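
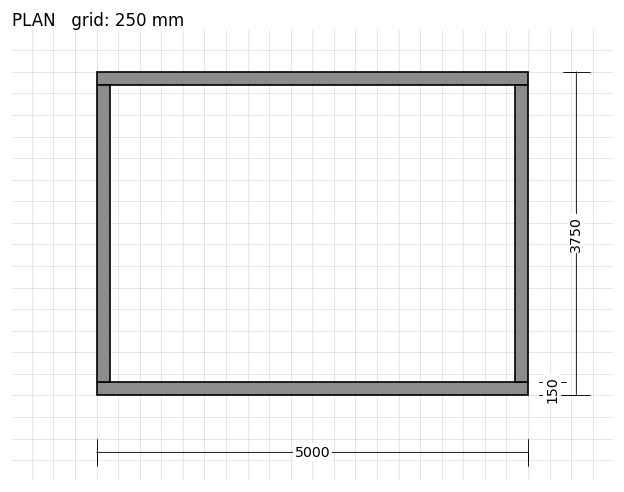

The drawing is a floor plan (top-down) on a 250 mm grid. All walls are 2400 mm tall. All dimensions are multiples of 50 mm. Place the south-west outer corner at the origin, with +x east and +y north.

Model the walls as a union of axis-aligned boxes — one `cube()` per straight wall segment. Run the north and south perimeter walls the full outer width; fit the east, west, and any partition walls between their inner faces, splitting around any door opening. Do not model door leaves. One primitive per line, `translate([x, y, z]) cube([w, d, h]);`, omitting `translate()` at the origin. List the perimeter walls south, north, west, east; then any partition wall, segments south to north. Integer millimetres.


cube([5000, 150, 2400]);
translate([0, 3600, 0]) cube([5000, 150, 2400]);
translate([0, 150, 0]) cube([150, 3450, 2400]);
translate([4850, 150, 0]) cube([150, 3450, 2400]);


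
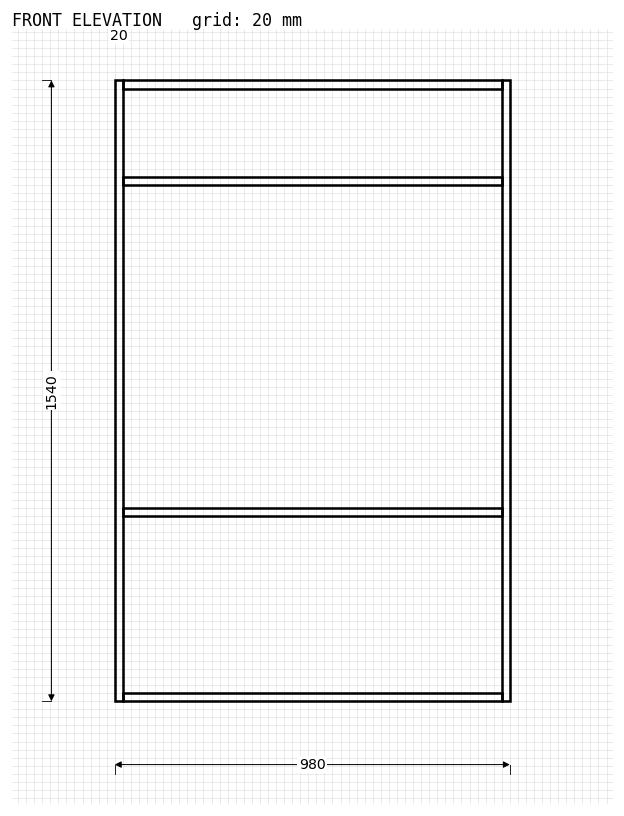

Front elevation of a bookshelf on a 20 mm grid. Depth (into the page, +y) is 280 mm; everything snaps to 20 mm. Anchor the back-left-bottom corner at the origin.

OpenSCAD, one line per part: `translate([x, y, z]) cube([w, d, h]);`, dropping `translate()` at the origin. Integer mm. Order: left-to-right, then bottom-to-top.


cube([20, 280, 1540]);
translate([20, 0, 0]) cube([940, 280, 20]);
translate([20, 0, 460]) cube([940, 280, 20]);
translate([20, 0, 1280]) cube([940, 280, 20]);
translate([20, 0, 1520]) cube([940, 280, 20]);
translate([960, 0, 0]) cube([20, 280, 1540]);


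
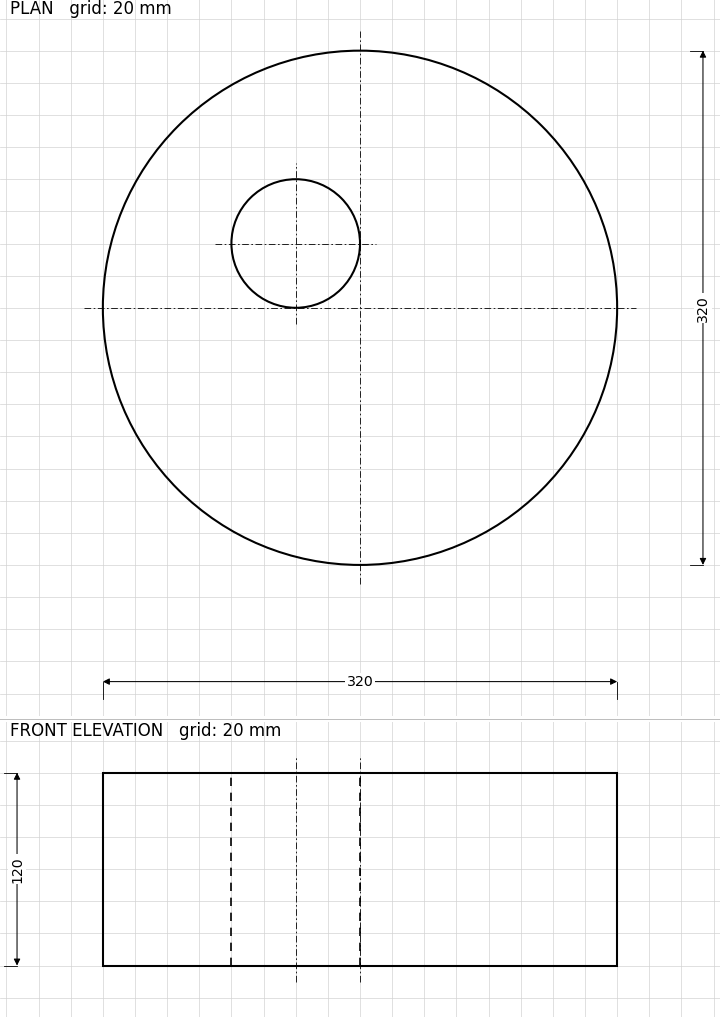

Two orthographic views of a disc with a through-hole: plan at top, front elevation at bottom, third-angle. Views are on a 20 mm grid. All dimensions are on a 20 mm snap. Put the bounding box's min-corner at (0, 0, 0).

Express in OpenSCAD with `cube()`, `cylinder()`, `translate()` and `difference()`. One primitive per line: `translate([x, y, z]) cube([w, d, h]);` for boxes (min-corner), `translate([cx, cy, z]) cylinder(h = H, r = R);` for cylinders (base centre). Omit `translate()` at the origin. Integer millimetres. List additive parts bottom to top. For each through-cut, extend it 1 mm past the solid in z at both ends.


difference() {
  translate([160, 160, 0]) cylinder(h = 120, r = 160);
  translate([120, 200, -1]) cylinder(h = 122, r = 40);
}


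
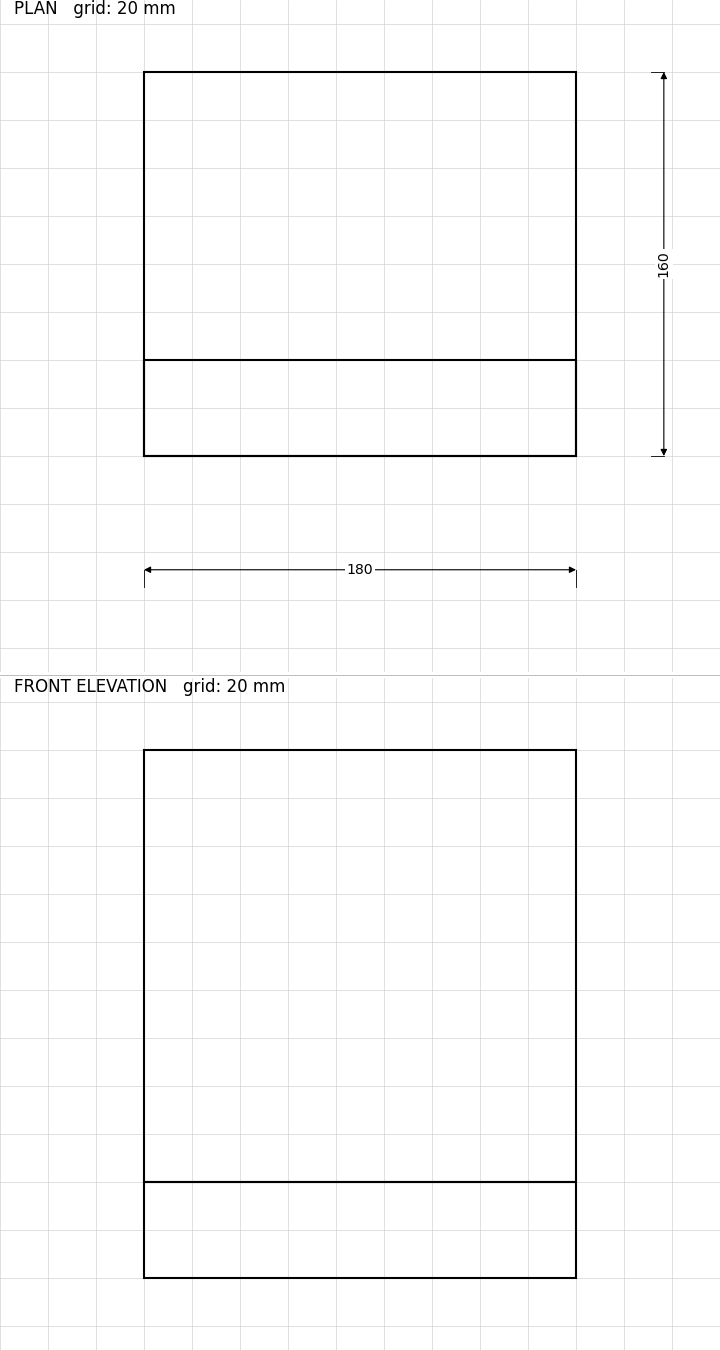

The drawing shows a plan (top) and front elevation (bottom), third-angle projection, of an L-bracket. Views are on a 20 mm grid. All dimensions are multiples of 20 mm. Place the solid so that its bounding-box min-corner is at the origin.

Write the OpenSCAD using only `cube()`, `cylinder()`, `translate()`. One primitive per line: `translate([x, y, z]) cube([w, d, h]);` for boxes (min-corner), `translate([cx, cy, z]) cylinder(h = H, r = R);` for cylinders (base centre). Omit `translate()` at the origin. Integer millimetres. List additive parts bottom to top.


cube([180, 160, 40]);
translate([0, 0, 40]) cube([180, 40, 180]);


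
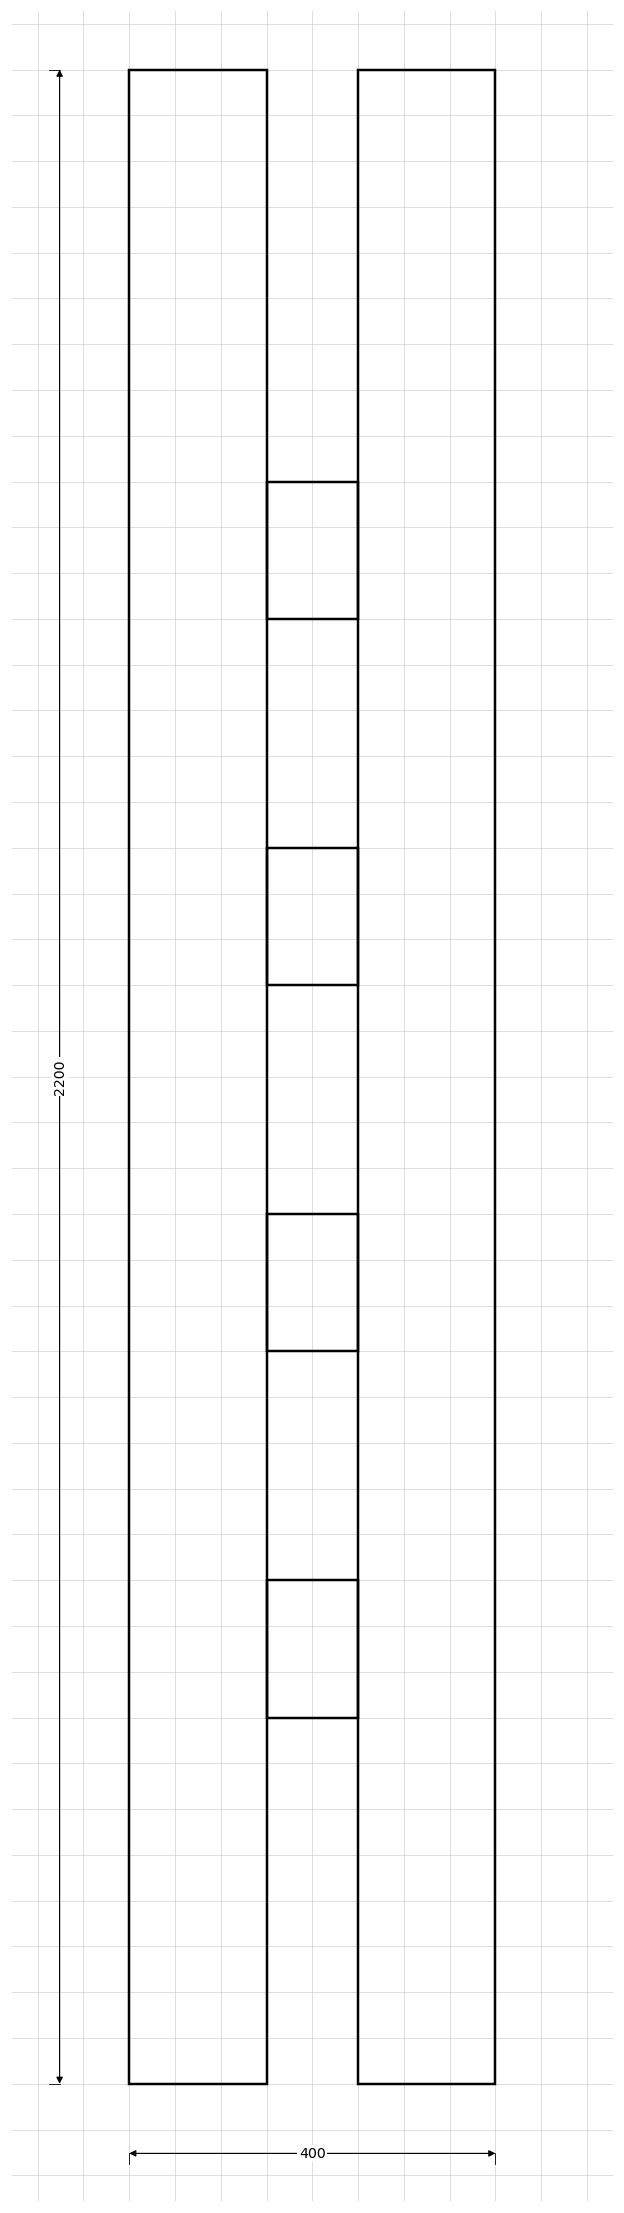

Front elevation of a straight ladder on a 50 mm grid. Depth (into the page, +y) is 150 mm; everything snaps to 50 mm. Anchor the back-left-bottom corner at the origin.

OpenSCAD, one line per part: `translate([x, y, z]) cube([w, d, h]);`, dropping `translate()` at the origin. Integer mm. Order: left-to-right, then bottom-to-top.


cube([150, 150, 2200]);
translate([150, 0, 400]) cube([100, 150, 150]);
translate([150, 0, 800]) cube([100, 150, 150]);
translate([150, 0, 1200]) cube([100, 150, 150]);
translate([150, 0, 1600]) cube([100, 150, 150]);
translate([250, 0, 0]) cube([150, 150, 2200]);


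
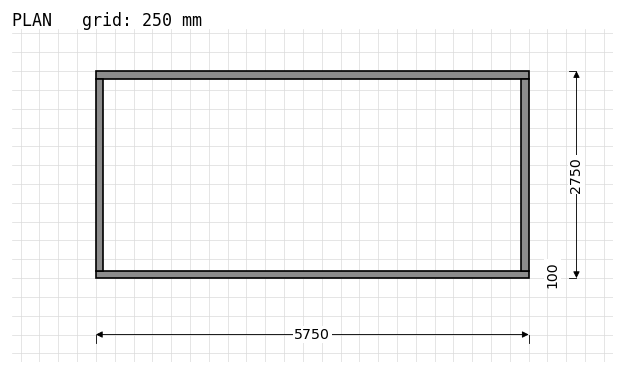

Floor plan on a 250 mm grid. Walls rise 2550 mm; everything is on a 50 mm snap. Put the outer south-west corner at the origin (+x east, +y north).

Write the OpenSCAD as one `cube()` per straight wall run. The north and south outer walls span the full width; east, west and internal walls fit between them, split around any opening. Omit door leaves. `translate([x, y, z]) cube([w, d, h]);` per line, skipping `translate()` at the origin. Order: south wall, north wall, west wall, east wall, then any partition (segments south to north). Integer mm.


cube([5750, 100, 2550]);
translate([0, 2650, 0]) cube([5750, 100, 2550]);
translate([0, 100, 0]) cube([100, 2550, 2550]);
translate([5650, 100, 0]) cube([100, 2550, 2550]);


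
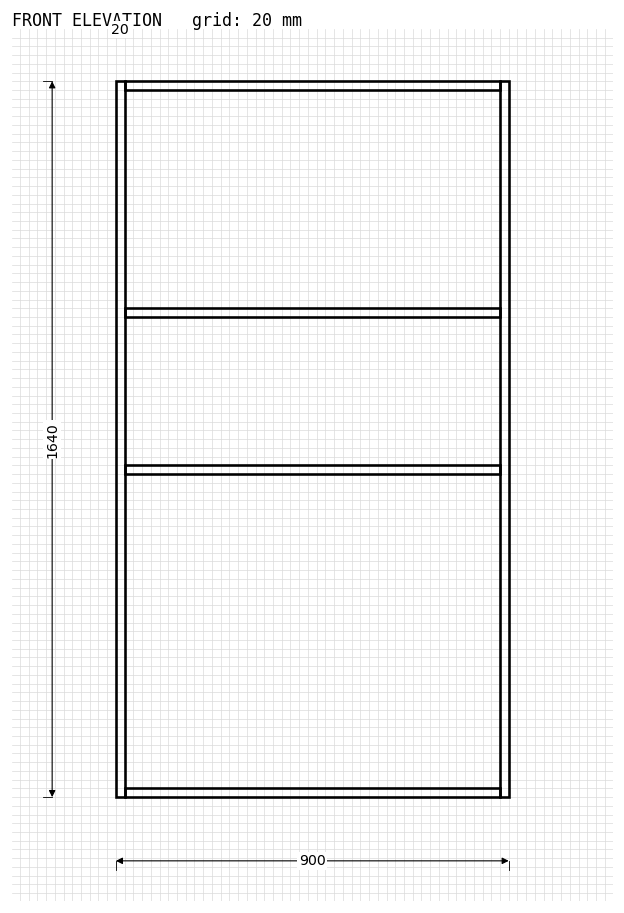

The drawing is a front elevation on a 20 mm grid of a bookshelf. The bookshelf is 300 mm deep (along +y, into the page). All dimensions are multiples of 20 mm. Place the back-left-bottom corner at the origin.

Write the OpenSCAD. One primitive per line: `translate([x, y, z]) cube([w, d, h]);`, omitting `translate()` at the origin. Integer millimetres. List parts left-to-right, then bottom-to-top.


cube([20, 300, 1640]);
translate([20, 0, 0]) cube([860, 300, 20]);
translate([20, 0, 740]) cube([860, 300, 20]);
translate([20, 0, 1100]) cube([860, 300, 20]);
translate([20, 0, 1620]) cube([860, 300, 20]);
translate([880, 0, 0]) cube([20, 300, 1640]);


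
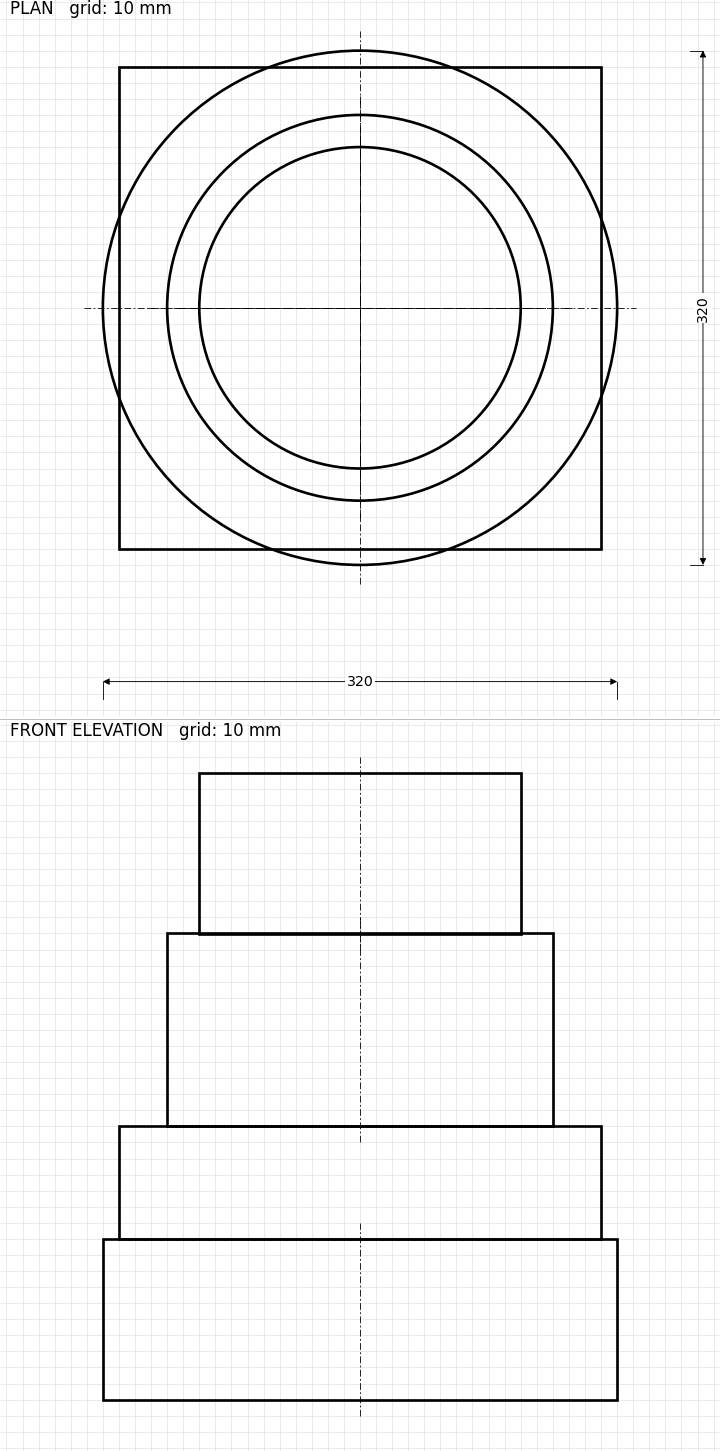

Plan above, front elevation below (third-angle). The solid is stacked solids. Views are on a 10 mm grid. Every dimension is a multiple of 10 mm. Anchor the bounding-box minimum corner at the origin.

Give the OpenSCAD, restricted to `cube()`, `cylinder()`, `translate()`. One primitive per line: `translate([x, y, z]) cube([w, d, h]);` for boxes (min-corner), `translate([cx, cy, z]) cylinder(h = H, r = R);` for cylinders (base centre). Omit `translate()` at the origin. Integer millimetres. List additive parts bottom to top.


translate([160, 160, 0]) cylinder(h = 100, r = 160);
translate([10, 10, 100]) cube([300, 300, 70]);
translate([160, 160, 170]) cylinder(h = 120, r = 120);
translate([160, 160, 290]) cylinder(h = 100, r = 100);


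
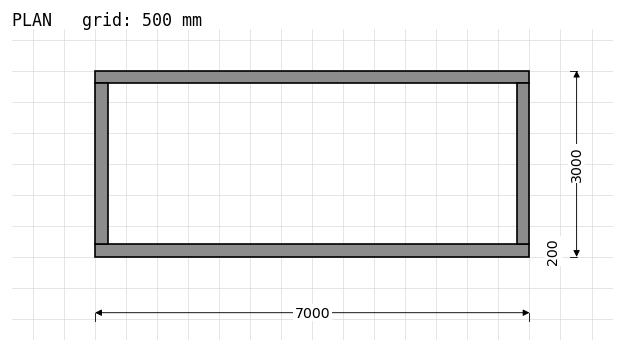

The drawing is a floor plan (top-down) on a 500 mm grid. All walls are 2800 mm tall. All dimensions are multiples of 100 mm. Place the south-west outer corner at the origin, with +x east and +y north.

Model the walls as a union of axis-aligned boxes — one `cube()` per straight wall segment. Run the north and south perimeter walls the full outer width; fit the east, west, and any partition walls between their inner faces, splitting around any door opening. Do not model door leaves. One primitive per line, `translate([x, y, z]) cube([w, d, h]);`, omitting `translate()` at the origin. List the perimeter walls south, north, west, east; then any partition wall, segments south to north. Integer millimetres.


cube([7000, 200, 2800]);
translate([0, 2800, 0]) cube([7000, 200, 2800]);
translate([0, 200, 0]) cube([200, 2600, 2800]);
translate([6800, 200, 0]) cube([200, 2600, 2800]);


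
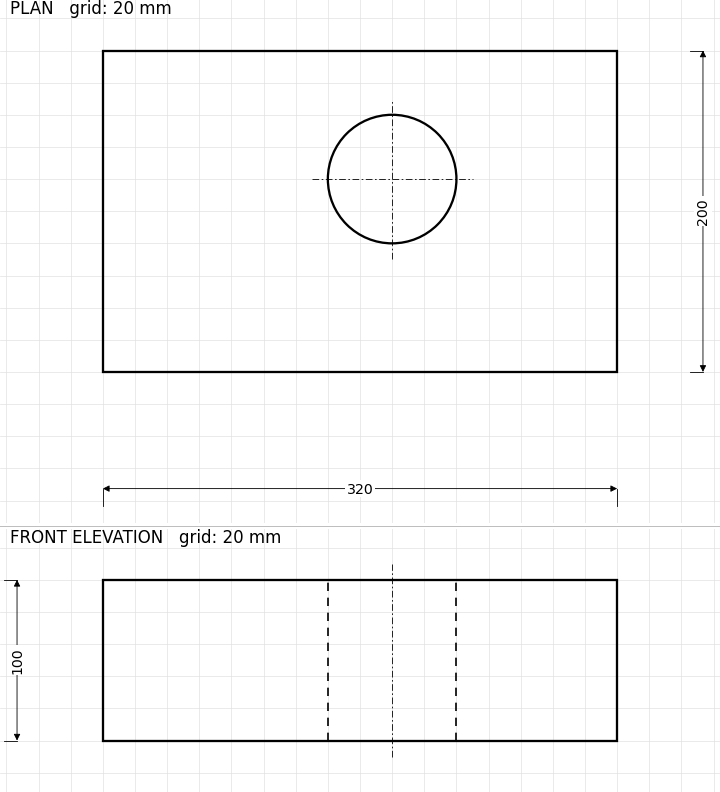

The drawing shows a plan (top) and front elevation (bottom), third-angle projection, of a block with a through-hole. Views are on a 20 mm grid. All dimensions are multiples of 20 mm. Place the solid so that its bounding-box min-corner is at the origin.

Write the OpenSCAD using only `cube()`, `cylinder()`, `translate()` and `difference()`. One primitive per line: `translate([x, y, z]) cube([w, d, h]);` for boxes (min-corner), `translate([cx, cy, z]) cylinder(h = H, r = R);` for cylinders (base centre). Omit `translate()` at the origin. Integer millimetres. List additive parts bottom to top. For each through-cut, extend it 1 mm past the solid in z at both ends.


difference() {
  cube([320, 200, 100]);
  translate([180, 120, -1]) cylinder(h = 102, r = 40);
}


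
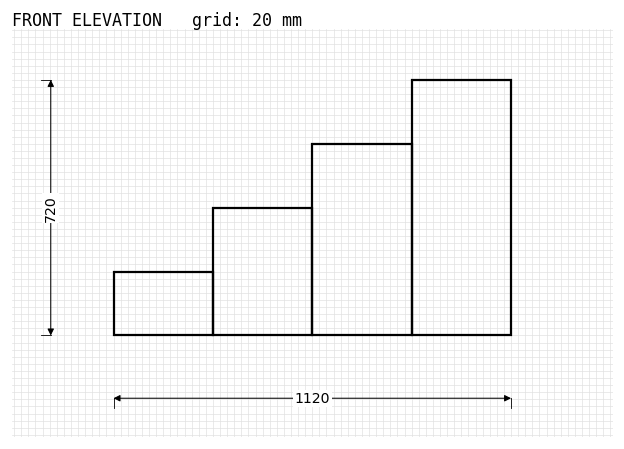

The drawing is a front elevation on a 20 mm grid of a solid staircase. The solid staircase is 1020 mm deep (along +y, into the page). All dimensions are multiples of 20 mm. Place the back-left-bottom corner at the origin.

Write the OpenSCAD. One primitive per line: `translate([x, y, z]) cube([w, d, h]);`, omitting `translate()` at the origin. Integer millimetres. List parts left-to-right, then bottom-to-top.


cube([280, 1020, 180]);
translate([280, 0, 0]) cube([280, 1020, 360]);
translate([560, 0, 0]) cube([280, 1020, 540]);
translate([840, 0, 0]) cube([280, 1020, 720]);


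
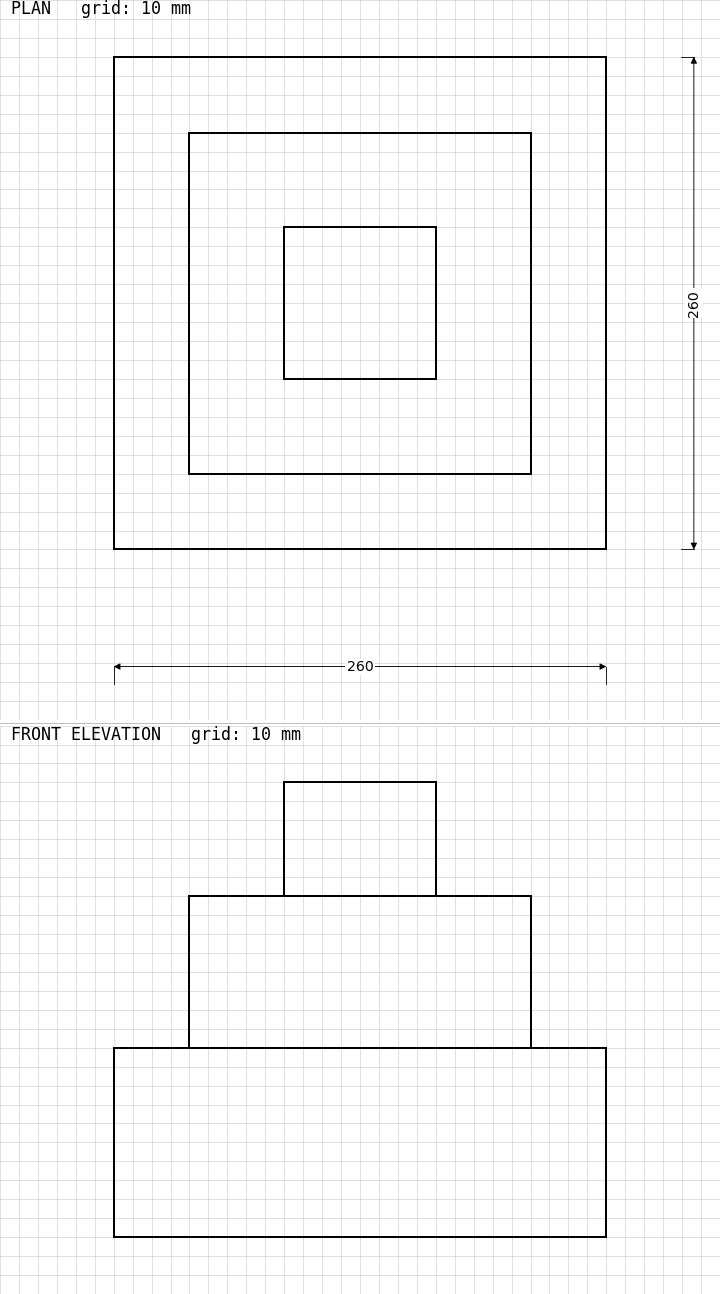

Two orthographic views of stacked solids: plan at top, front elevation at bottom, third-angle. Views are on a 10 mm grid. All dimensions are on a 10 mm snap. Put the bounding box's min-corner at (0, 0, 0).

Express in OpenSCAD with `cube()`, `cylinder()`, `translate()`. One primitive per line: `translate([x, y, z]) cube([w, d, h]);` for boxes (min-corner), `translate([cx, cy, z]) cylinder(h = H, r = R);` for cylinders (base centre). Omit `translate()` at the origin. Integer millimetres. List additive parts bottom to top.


cube([260, 260, 100]);
translate([40, 40, 100]) cube([180, 180, 80]);
translate([90, 90, 180]) cube([80, 80, 60]);


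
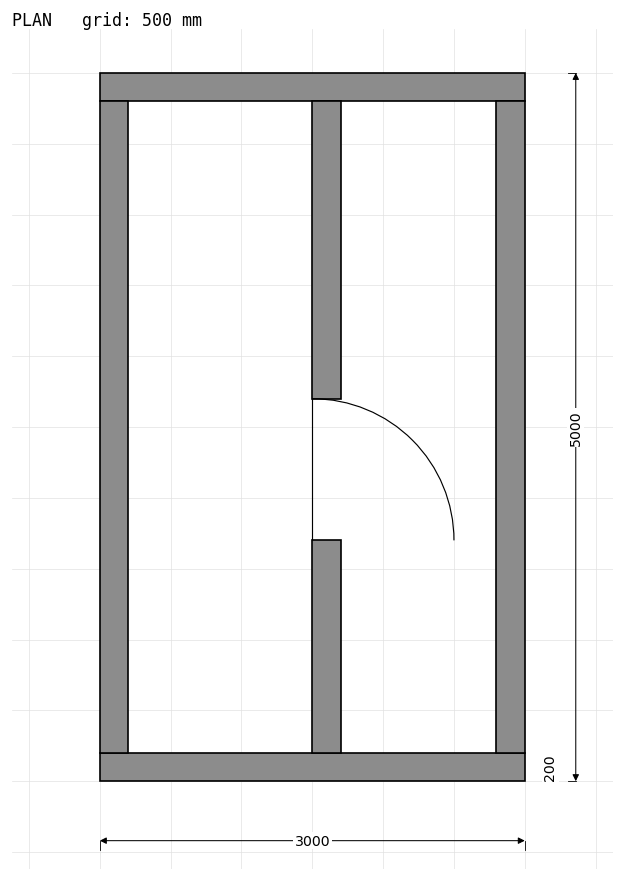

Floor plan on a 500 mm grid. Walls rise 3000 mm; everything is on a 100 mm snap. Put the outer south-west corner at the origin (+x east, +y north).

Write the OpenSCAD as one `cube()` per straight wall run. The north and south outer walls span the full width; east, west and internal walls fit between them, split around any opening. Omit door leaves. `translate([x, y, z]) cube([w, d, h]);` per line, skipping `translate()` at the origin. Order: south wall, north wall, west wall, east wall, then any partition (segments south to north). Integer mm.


cube([3000, 200, 3000]);
translate([0, 4800, 0]) cube([3000, 200, 3000]);
translate([0, 200, 0]) cube([200, 4600, 3000]);
translate([2800, 200, 0]) cube([200, 4600, 3000]);
translate([1500, 200, 0]) cube([200, 1500, 3000]);
translate([1500, 2700, 0]) cube([200, 2100, 3000]);


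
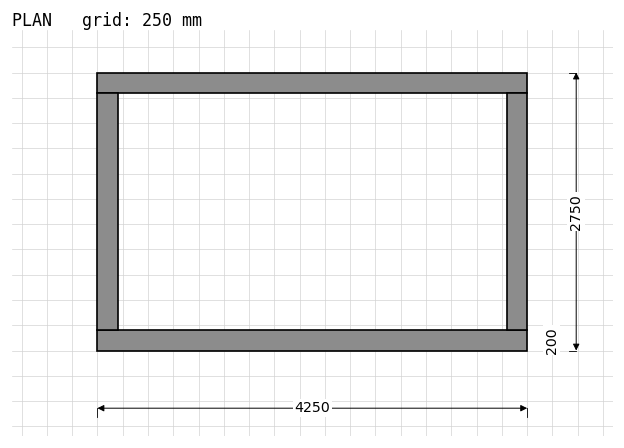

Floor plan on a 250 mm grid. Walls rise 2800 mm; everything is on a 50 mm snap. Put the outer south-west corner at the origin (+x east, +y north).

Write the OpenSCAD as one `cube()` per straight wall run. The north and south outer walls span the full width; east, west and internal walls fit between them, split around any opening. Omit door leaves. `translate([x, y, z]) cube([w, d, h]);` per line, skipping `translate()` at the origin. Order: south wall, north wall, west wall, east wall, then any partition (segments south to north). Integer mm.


cube([4250, 200, 2800]);
translate([0, 2550, 0]) cube([4250, 200, 2800]);
translate([0, 200, 0]) cube([200, 2350, 2800]);
translate([4050, 200, 0]) cube([200, 2350, 2800]);


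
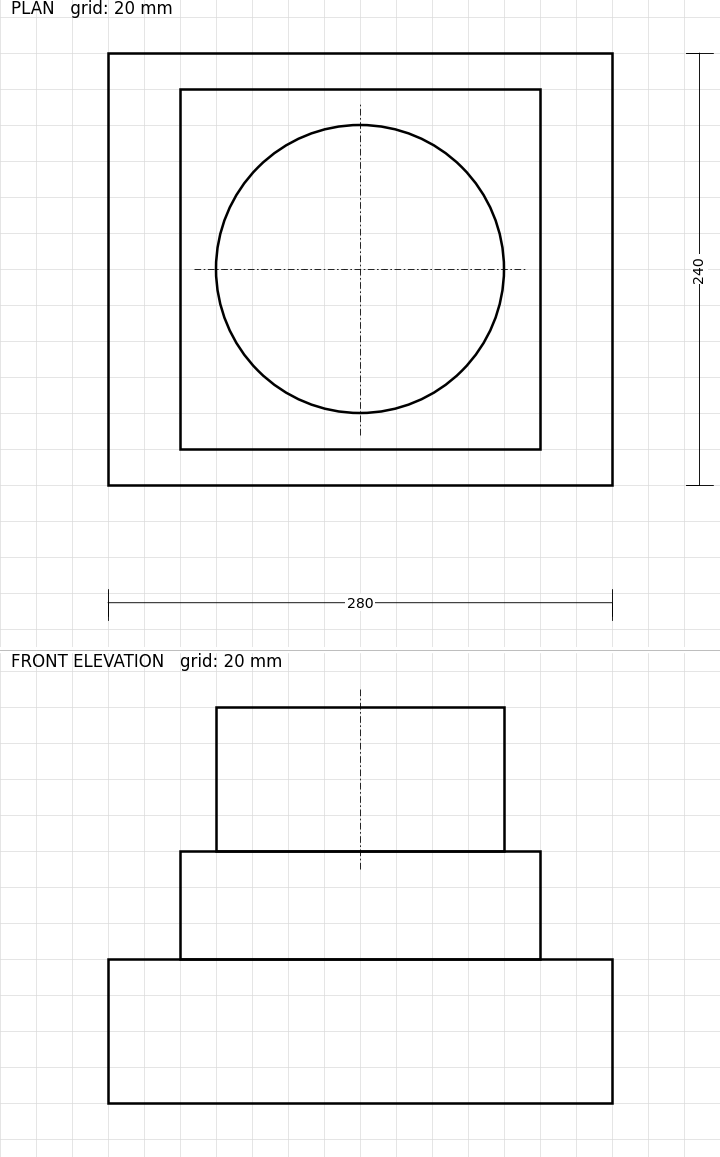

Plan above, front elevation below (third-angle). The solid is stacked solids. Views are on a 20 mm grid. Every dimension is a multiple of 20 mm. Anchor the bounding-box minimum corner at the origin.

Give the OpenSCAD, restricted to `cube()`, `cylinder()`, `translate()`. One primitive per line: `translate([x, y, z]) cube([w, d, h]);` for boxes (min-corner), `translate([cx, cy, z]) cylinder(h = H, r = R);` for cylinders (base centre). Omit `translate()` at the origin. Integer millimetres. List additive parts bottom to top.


cube([280, 240, 80]);
translate([40, 20, 80]) cube([200, 200, 60]);
translate([140, 120, 140]) cylinder(h = 80, r = 80);


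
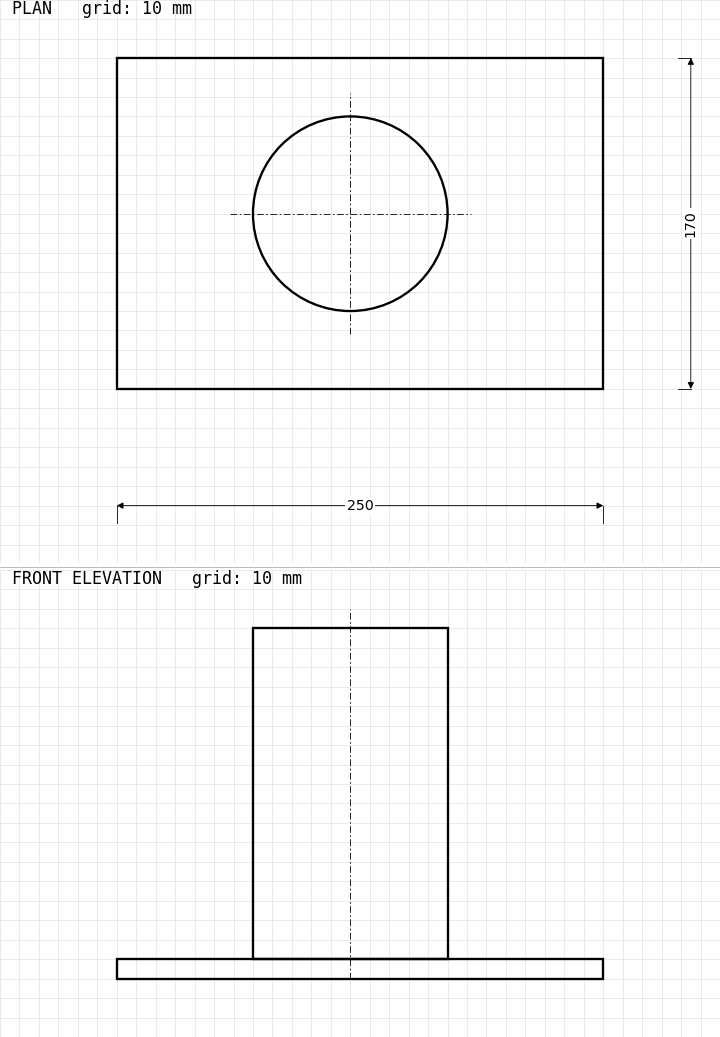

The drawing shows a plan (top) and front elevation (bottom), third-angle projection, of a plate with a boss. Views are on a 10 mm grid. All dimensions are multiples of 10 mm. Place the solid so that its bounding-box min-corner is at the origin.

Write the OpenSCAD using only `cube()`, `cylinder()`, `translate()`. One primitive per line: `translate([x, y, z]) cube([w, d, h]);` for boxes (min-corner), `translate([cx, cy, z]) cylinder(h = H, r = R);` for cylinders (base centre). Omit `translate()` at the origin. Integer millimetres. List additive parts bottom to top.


cube([250, 170, 10]);
translate([120, 90, 10]) cylinder(h = 170, r = 50);


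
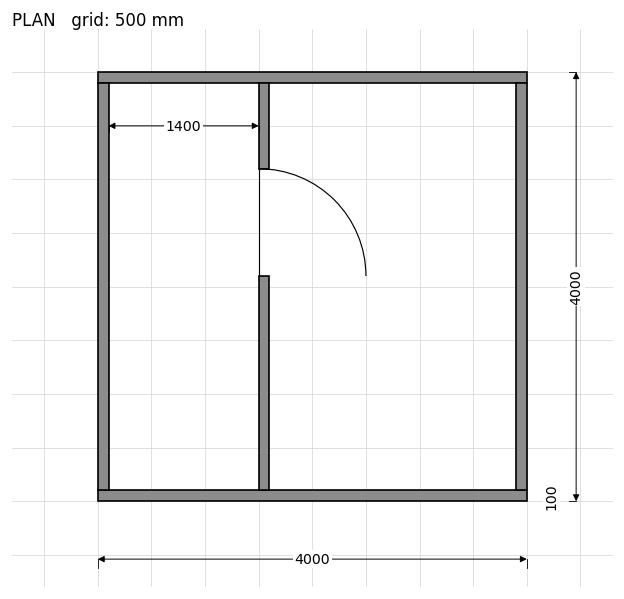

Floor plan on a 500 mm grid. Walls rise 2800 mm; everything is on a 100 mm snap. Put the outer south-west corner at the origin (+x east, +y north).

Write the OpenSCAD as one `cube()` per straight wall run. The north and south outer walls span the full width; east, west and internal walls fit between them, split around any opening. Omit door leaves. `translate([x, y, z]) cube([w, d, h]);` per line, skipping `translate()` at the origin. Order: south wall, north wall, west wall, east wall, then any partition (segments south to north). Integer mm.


cube([4000, 100, 2800]);
translate([0, 3900, 0]) cube([4000, 100, 2800]);
translate([0, 100, 0]) cube([100, 3800, 2800]);
translate([3900, 100, 0]) cube([100, 3800, 2800]);
translate([1500, 100, 0]) cube([100, 2000, 2800]);
translate([1500, 3100, 0]) cube([100, 800, 2800]);


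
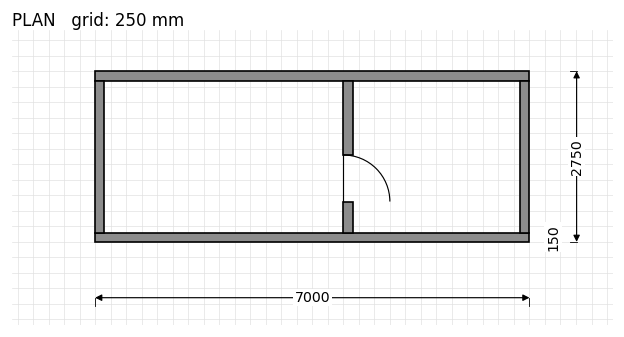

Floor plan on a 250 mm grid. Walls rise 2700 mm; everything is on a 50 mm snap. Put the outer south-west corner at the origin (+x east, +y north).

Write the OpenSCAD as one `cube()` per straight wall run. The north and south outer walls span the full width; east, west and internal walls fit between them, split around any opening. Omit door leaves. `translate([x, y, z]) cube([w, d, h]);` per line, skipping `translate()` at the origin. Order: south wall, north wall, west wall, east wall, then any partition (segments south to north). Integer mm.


cube([7000, 150, 2700]);
translate([0, 2600, 0]) cube([7000, 150, 2700]);
translate([0, 150, 0]) cube([150, 2450, 2700]);
translate([6850, 150, 0]) cube([150, 2450, 2700]);
translate([4000, 150, 0]) cube([150, 500, 2700]);
translate([4000, 1400, 0]) cube([150, 1200, 2700]);


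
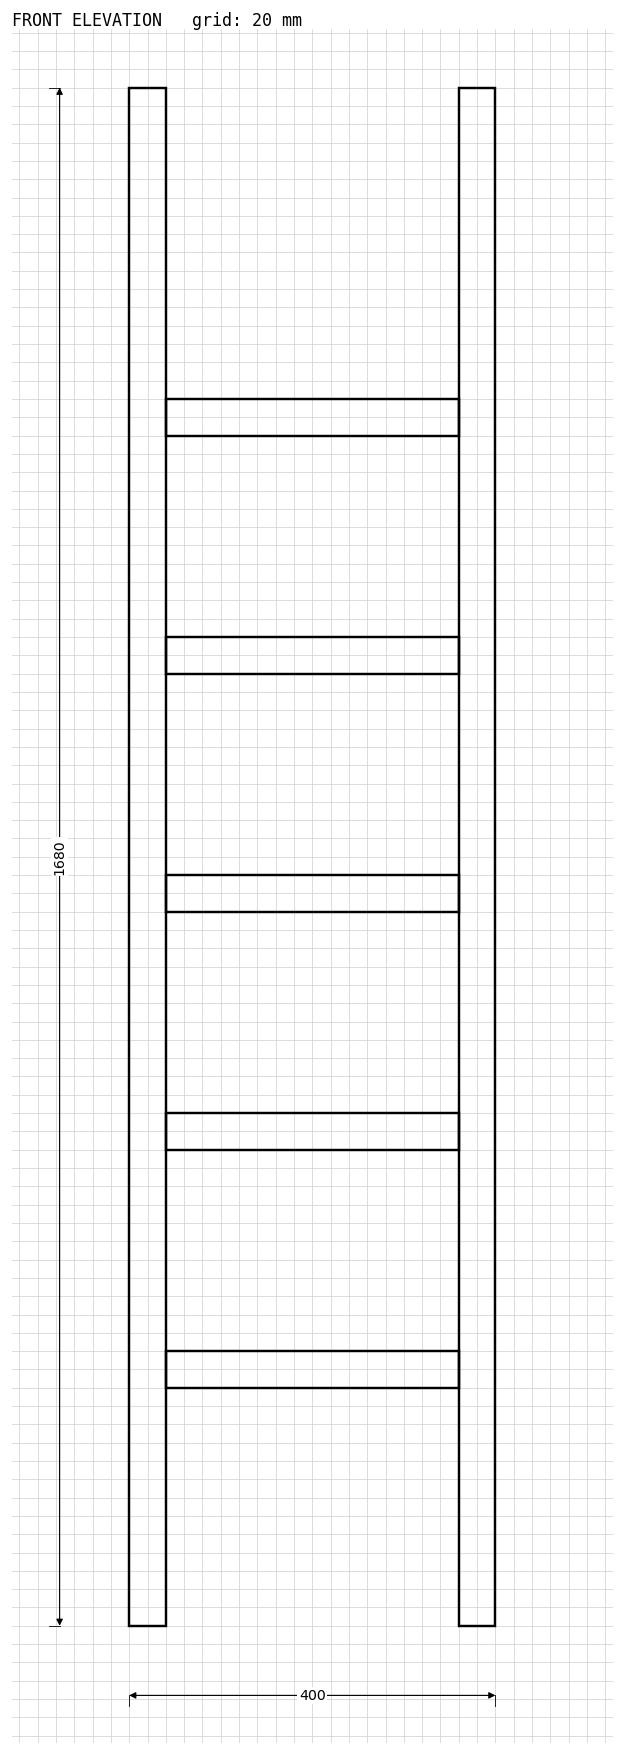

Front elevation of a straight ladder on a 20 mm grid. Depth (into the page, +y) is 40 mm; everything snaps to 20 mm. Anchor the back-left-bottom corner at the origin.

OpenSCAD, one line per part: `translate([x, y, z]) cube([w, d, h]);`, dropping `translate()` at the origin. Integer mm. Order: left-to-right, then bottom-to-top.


cube([40, 40, 1680]);
translate([40, 0, 260]) cube([320, 40, 40]);
translate([40, 0, 520]) cube([320, 40, 40]);
translate([40, 0, 780]) cube([320, 40, 40]);
translate([40, 0, 1040]) cube([320, 40, 40]);
translate([40, 0, 1300]) cube([320, 40, 40]);
translate([360, 0, 0]) cube([40, 40, 1680]);


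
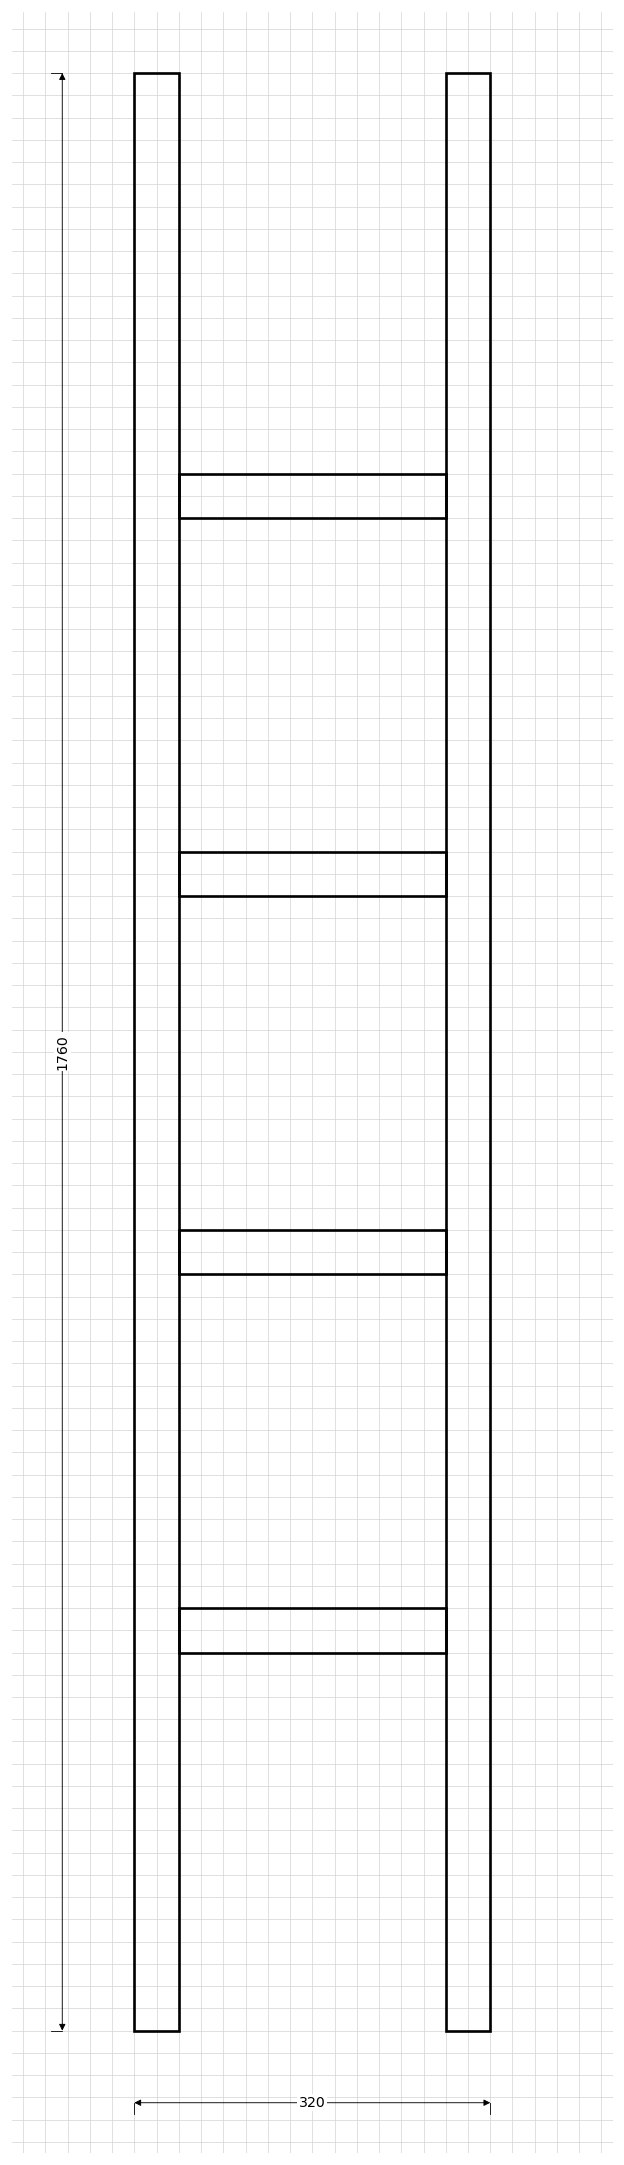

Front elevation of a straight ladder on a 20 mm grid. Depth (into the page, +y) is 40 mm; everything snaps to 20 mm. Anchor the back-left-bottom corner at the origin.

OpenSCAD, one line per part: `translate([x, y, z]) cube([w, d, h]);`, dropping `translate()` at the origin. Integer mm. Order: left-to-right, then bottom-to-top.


cube([40, 40, 1760]);
translate([40, 0, 340]) cube([240, 40, 40]);
translate([40, 0, 680]) cube([240, 40, 40]);
translate([40, 0, 1020]) cube([240, 40, 40]);
translate([40, 0, 1360]) cube([240, 40, 40]);
translate([280, 0, 0]) cube([40, 40, 1760]);


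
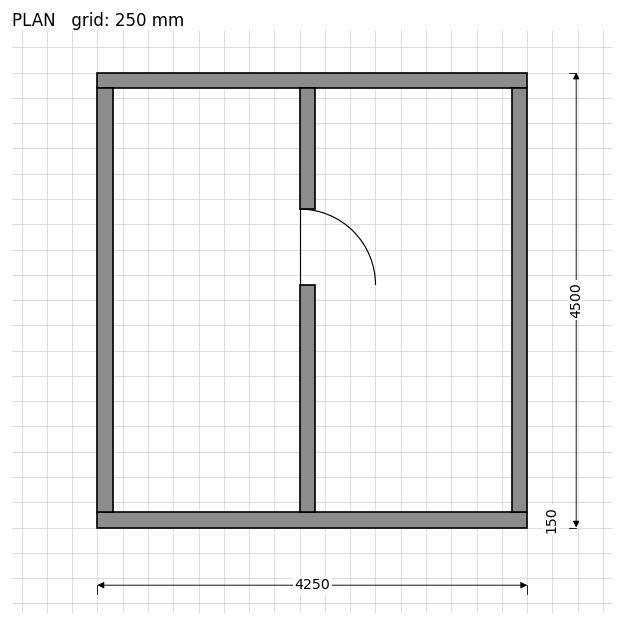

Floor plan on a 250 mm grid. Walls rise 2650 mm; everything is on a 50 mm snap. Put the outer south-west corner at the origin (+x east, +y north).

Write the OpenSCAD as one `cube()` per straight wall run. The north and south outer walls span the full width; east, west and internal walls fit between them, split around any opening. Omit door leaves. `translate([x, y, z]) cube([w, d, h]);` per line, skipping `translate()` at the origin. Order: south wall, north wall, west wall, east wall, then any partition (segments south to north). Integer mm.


cube([4250, 150, 2650]);
translate([0, 4350, 0]) cube([4250, 150, 2650]);
translate([0, 150, 0]) cube([150, 4200, 2650]);
translate([4100, 150, 0]) cube([150, 4200, 2650]);
translate([2000, 150, 0]) cube([150, 2250, 2650]);
translate([2000, 3150, 0]) cube([150, 1200, 2650]);


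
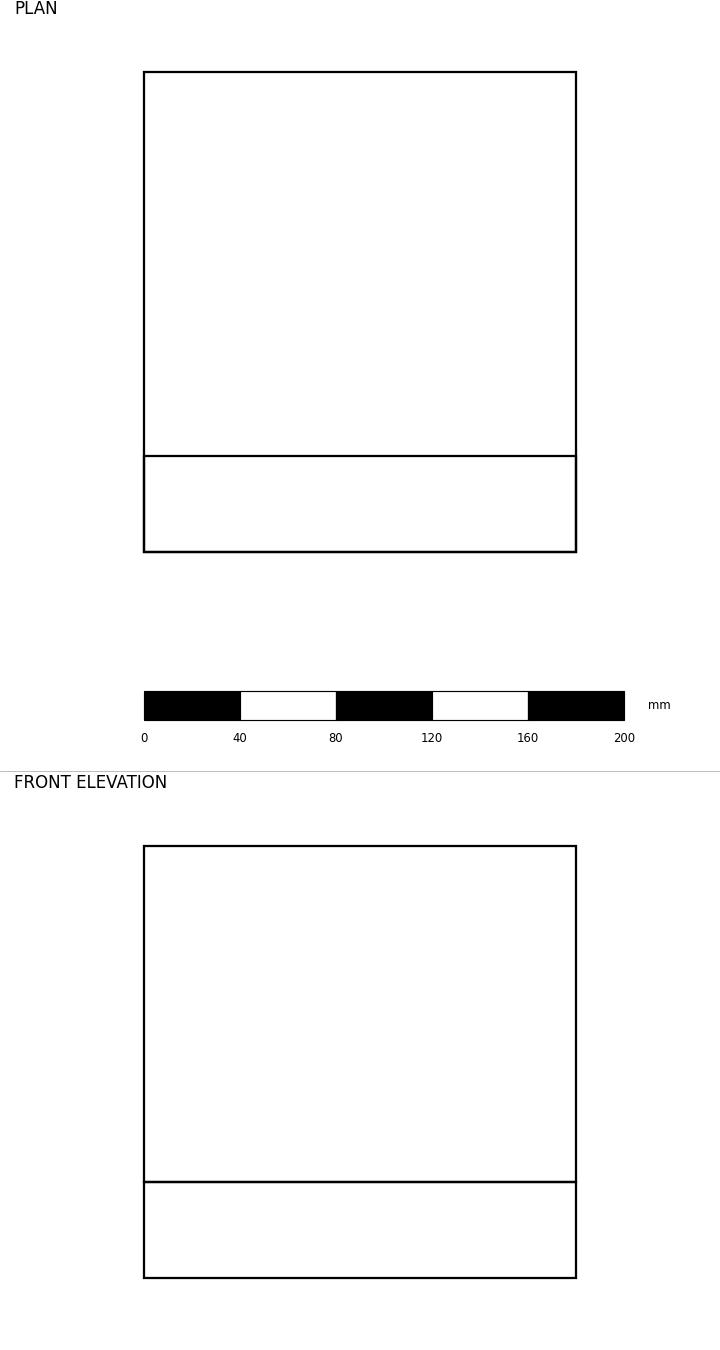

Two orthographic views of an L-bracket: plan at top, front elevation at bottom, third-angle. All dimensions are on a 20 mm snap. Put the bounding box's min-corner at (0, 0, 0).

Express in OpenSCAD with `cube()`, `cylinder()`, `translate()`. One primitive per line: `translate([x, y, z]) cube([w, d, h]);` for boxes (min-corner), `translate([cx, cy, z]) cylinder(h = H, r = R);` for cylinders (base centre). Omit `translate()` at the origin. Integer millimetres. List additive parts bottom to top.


cube([180, 200, 40]);
translate([0, 0, 40]) cube([180, 40, 140]);


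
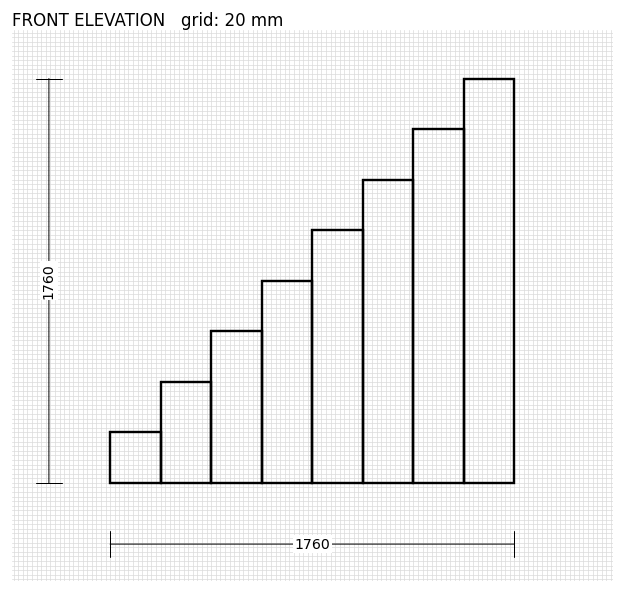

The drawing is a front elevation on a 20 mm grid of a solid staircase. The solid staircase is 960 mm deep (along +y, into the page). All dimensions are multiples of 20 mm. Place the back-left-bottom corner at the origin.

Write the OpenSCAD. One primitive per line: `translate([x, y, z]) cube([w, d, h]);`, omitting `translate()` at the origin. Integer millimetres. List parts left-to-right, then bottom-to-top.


cube([220, 960, 220]);
translate([220, 0, 0]) cube([220, 960, 440]);
translate([440, 0, 0]) cube([220, 960, 660]);
translate([660, 0, 0]) cube([220, 960, 880]);
translate([880, 0, 0]) cube([220, 960, 1100]);
translate([1100, 0, 0]) cube([220, 960, 1320]);
translate([1320, 0, 0]) cube([220, 960, 1540]);
translate([1540, 0, 0]) cube([220, 960, 1760]);


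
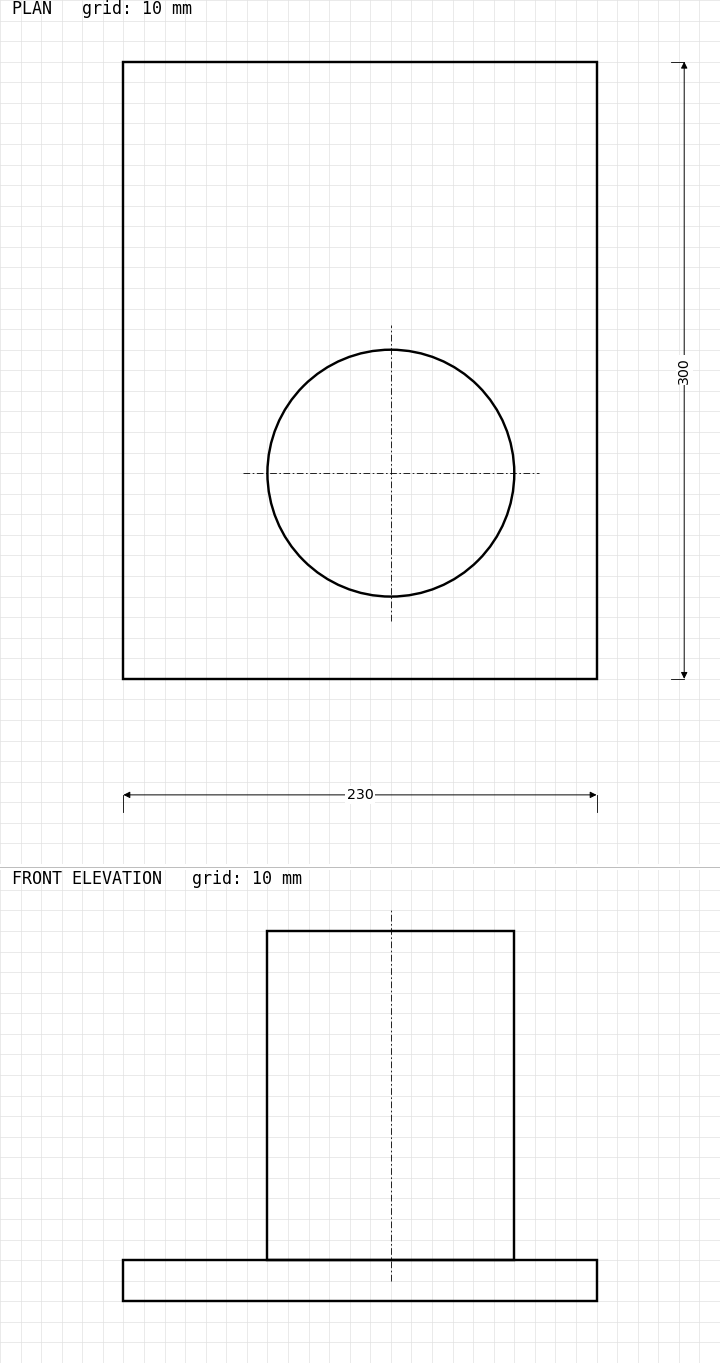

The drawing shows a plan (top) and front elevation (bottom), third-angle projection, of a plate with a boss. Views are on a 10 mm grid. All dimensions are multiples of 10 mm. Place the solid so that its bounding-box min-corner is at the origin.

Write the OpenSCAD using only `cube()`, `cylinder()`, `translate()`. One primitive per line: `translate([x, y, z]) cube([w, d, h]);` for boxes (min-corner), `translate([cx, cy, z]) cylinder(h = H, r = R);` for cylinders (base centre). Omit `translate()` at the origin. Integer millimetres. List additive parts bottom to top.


cube([230, 300, 20]);
translate([130, 100, 20]) cylinder(h = 160, r = 60);


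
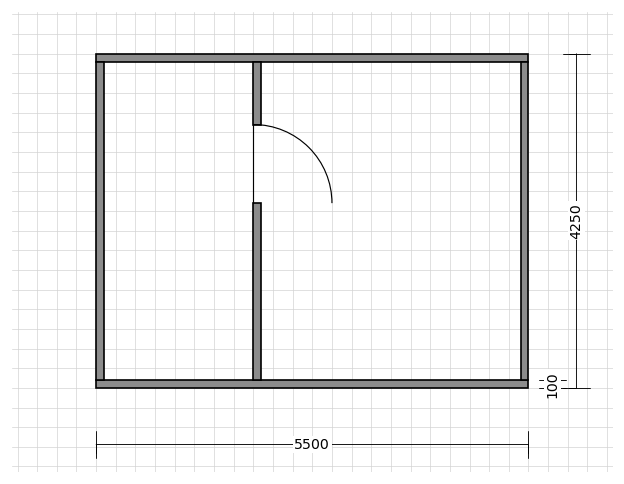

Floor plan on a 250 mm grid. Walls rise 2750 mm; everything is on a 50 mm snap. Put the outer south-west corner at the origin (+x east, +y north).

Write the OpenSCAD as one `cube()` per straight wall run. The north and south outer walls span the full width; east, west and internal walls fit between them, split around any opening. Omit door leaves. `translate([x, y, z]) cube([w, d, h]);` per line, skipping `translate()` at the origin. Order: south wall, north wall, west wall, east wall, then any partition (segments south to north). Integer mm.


cube([5500, 100, 2750]);
translate([0, 4150, 0]) cube([5500, 100, 2750]);
translate([0, 100, 0]) cube([100, 4050, 2750]);
translate([5400, 100, 0]) cube([100, 4050, 2750]);
translate([2000, 100, 0]) cube([100, 2250, 2750]);
translate([2000, 3350, 0]) cube([100, 800, 2750]);


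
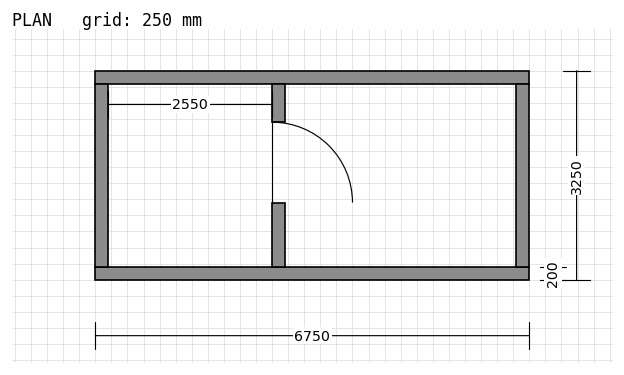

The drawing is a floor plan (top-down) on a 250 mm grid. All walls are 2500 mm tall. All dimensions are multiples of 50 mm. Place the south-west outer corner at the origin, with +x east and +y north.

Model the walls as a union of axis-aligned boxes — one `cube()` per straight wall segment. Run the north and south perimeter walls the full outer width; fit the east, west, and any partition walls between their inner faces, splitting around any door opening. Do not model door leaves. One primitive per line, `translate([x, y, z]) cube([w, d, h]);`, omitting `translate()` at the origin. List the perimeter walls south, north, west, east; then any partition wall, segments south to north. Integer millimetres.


cube([6750, 200, 2500]);
translate([0, 3050, 0]) cube([6750, 200, 2500]);
translate([0, 200, 0]) cube([200, 2850, 2500]);
translate([6550, 200, 0]) cube([200, 2850, 2500]);
translate([2750, 200, 0]) cube([200, 1000, 2500]);
translate([2750, 2450, 0]) cube([200, 600, 2500]);


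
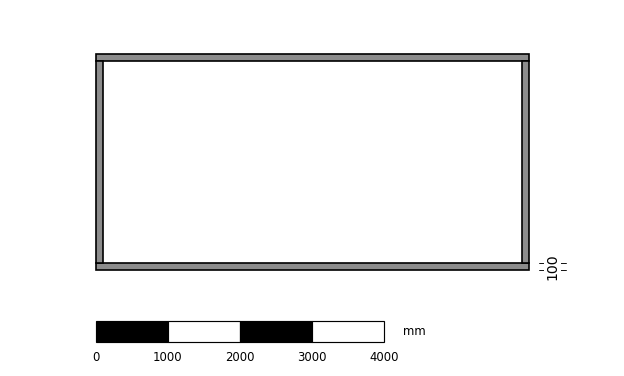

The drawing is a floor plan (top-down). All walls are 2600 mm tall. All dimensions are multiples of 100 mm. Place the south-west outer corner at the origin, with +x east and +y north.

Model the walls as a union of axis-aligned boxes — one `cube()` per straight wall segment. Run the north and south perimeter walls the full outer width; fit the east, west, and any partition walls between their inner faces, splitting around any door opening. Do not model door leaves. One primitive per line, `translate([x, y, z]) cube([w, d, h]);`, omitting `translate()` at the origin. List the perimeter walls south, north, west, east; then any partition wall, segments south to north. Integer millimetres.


cube([6000, 100, 2600]);
translate([0, 2900, 0]) cube([6000, 100, 2600]);
translate([0, 100, 0]) cube([100, 2800, 2600]);
translate([5900, 100, 0]) cube([100, 2800, 2600]);


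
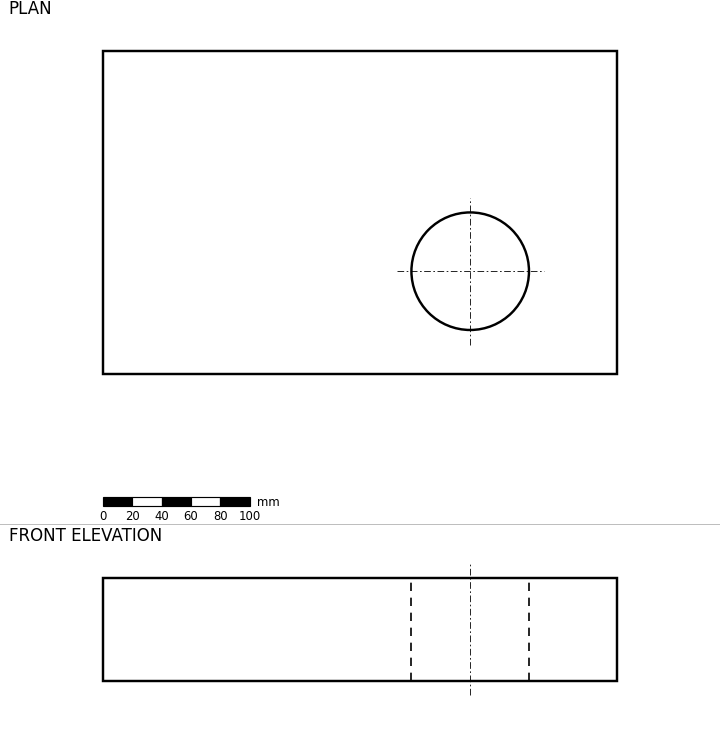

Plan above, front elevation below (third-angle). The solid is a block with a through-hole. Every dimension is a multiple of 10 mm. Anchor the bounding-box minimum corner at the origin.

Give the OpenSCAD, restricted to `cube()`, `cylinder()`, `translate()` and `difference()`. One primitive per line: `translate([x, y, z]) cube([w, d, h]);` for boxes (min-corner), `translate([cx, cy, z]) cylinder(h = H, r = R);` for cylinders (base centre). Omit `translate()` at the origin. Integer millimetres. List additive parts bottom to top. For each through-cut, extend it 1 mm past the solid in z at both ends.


difference() {
  cube([350, 220, 70]);
  translate([250, 70, -1]) cylinder(h = 72, r = 40);
}


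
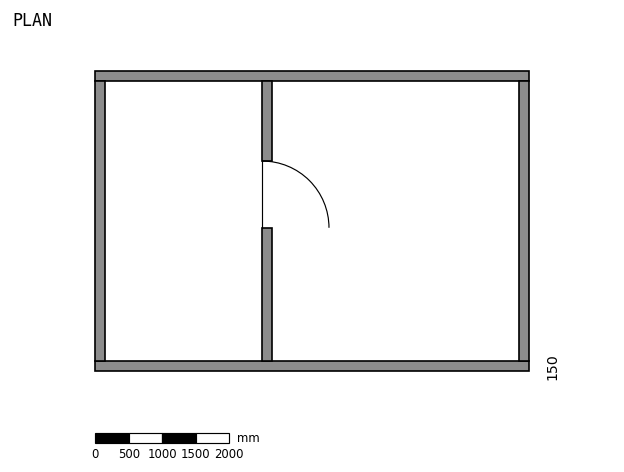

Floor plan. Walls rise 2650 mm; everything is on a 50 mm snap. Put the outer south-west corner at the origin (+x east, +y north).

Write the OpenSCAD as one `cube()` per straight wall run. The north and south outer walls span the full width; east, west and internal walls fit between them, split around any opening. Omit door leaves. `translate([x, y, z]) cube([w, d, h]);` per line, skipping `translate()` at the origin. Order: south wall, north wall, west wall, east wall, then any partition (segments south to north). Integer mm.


cube([6500, 150, 2650]);
translate([0, 4350, 0]) cube([6500, 150, 2650]);
translate([0, 150, 0]) cube([150, 4200, 2650]);
translate([6350, 150, 0]) cube([150, 4200, 2650]);
translate([2500, 150, 0]) cube([150, 2000, 2650]);
translate([2500, 3150, 0]) cube([150, 1200, 2650]);


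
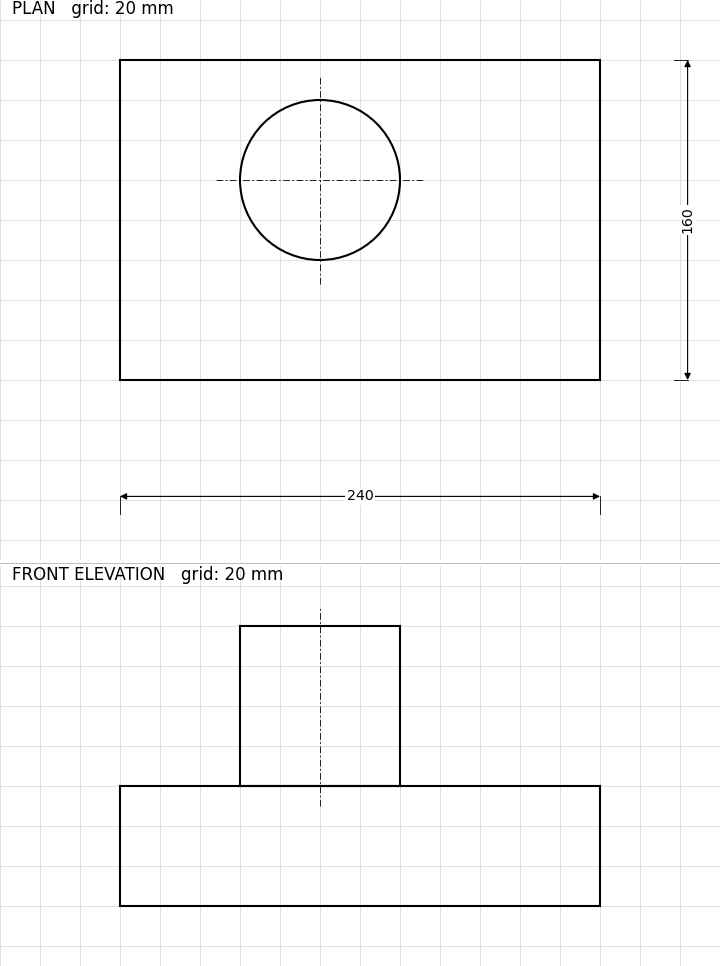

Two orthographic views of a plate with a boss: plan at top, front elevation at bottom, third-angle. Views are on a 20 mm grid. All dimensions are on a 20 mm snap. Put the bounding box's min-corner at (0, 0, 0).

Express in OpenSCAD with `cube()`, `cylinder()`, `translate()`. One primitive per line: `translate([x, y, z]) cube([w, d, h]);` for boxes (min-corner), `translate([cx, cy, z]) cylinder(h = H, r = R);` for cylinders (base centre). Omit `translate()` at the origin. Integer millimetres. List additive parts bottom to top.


cube([240, 160, 60]);
translate([100, 100, 60]) cylinder(h = 80, r = 40);


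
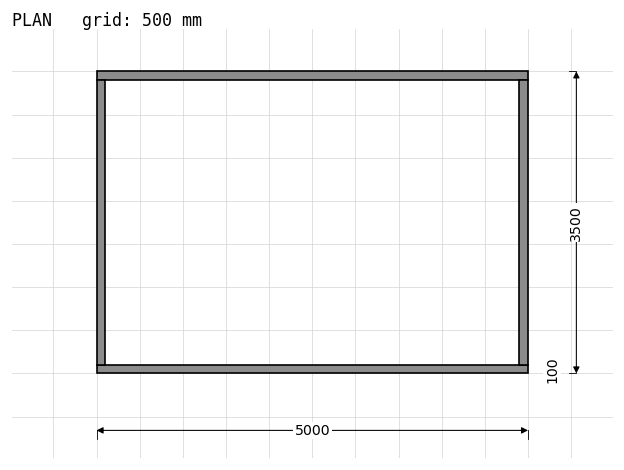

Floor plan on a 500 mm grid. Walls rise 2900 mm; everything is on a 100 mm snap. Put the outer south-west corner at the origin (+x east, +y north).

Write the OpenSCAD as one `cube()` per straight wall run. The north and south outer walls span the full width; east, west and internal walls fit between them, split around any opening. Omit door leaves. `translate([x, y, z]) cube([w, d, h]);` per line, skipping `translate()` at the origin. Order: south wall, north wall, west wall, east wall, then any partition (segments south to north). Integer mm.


cube([5000, 100, 2900]);
translate([0, 3400, 0]) cube([5000, 100, 2900]);
translate([0, 100, 0]) cube([100, 3300, 2900]);
translate([4900, 100, 0]) cube([100, 3300, 2900]);


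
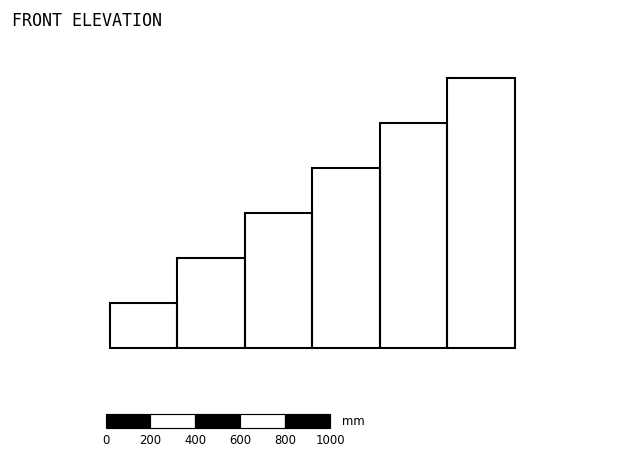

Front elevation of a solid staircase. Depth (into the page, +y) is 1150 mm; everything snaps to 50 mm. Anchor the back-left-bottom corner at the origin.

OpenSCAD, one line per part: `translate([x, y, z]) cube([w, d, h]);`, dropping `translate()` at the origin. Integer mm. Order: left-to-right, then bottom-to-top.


cube([300, 1150, 200]);
translate([300, 0, 0]) cube([300, 1150, 400]);
translate([600, 0, 0]) cube([300, 1150, 600]);
translate([900, 0, 0]) cube([300, 1150, 800]);
translate([1200, 0, 0]) cube([300, 1150, 1000]);
translate([1500, 0, 0]) cube([300, 1150, 1200]);


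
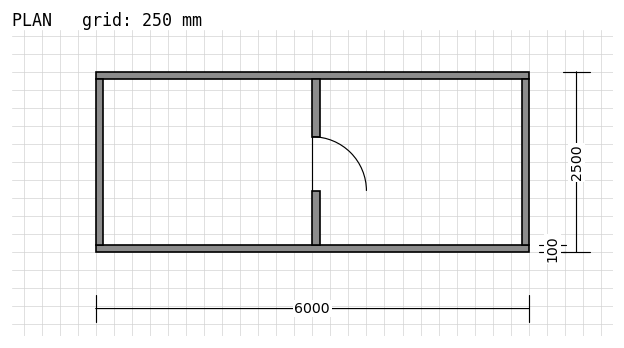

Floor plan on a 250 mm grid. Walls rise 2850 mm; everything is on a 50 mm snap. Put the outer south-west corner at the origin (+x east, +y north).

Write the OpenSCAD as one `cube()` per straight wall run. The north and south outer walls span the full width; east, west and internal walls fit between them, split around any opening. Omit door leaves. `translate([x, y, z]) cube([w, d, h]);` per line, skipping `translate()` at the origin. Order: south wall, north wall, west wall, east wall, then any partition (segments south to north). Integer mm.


cube([6000, 100, 2850]);
translate([0, 2400, 0]) cube([6000, 100, 2850]);
translate([0, 100, 0]) cube([100, 2300, 2850]);
translate([5900, 100, 0]) cube([100, 2300, 2850]);
translate([3000, 100, 0]) cube([100, 750, 2850]);
translate([3000, 1600, 0]) cube([100, 800, 2850]);


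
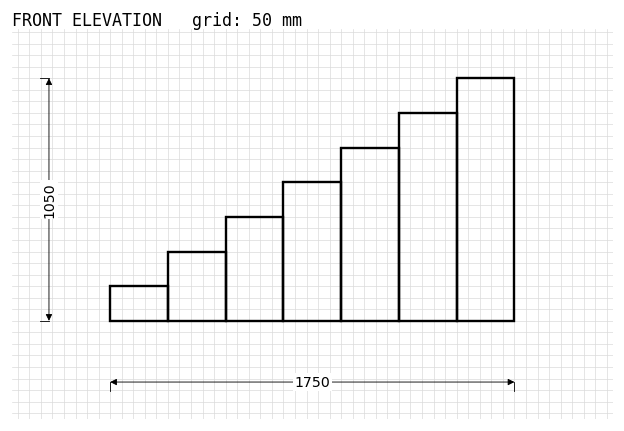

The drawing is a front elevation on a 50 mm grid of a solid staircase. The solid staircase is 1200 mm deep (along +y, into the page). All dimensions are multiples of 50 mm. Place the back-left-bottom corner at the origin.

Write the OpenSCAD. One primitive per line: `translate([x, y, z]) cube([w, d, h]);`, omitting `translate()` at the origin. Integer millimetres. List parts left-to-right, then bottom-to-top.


cube([250, 1200, 150]);
translate([250, 0, 0]) cube([250, 1200, 300]);
translate([500, 0, 0]) cube([250, 1200, 450]);
translate([750, 0, 0]) cube([250, 1200, 600]);
translate([1000, 0, 0]) cube([250, 1200, 750]);
translate([1250, 0, 0]) cube([250, 1200, 900]);
translate([1500, 0, 0]) cube([250, 1200, 1050]);


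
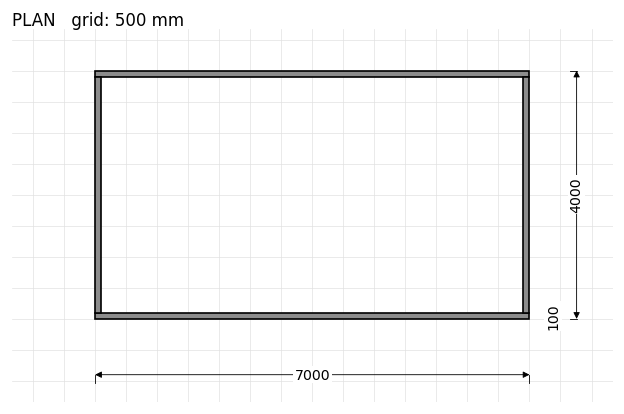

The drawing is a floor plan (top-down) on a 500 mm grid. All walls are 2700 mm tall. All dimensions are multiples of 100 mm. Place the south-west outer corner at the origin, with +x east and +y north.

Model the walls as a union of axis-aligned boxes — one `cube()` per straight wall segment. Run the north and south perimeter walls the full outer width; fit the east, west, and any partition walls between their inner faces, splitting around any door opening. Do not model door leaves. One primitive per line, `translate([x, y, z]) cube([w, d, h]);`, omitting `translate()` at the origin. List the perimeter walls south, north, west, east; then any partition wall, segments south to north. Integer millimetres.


cube([7000, 100, 2700]);
translate([0, 3900, 0]) cube([7000, 100, 2700]);
translate([0, 100, 0]) cube([100, 3800, 2700]);
translate([6900, 100, 0]) cube([100, 3800, 2700]);


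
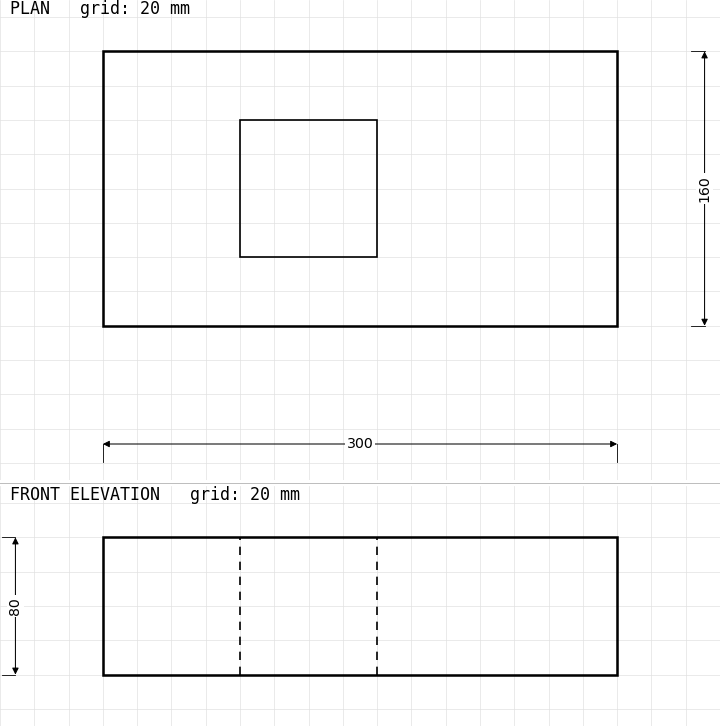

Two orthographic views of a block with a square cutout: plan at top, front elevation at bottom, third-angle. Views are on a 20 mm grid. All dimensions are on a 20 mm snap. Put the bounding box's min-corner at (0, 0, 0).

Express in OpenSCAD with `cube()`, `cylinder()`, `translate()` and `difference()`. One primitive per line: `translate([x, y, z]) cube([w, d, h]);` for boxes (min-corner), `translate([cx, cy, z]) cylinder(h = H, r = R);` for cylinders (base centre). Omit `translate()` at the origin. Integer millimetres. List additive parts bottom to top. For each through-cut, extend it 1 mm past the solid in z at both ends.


difference() {
  cube([300, 160, 80]);
  translate([80, 40, -1]) cube([80, 80, 82]);
}


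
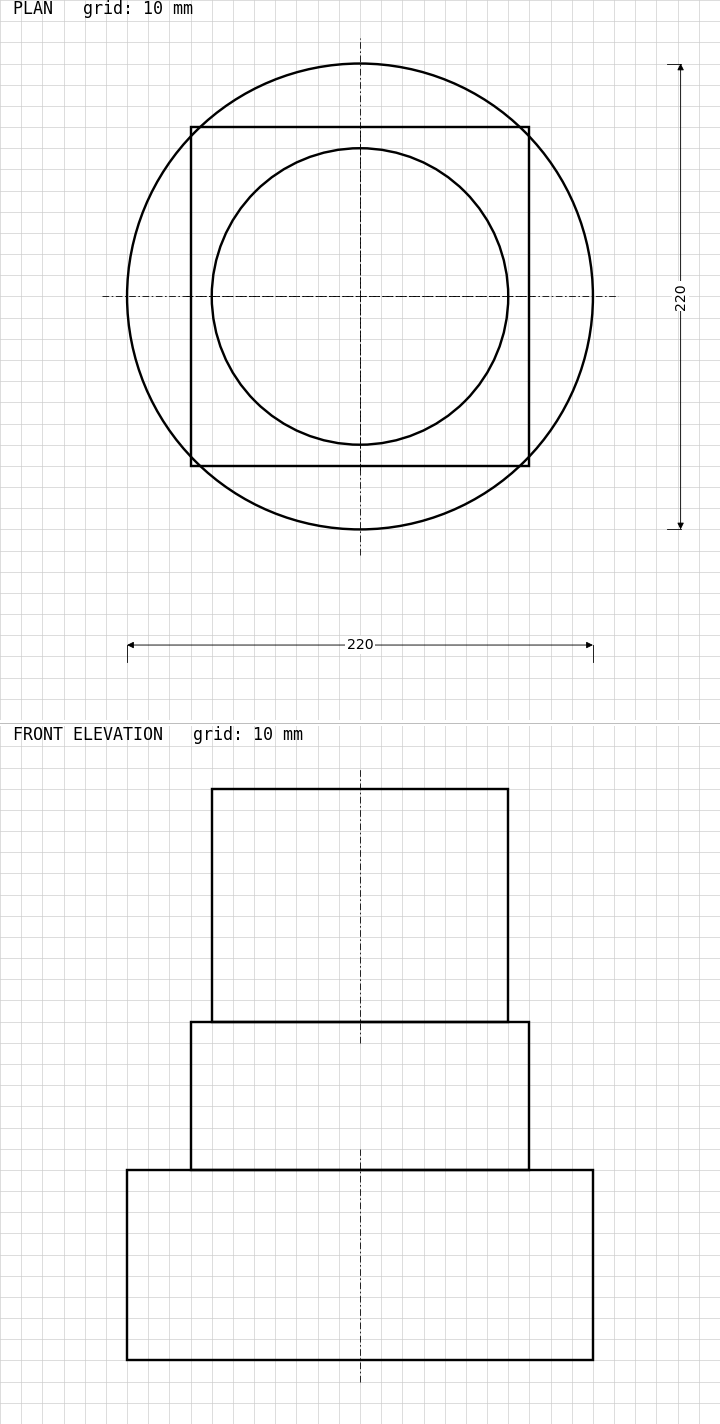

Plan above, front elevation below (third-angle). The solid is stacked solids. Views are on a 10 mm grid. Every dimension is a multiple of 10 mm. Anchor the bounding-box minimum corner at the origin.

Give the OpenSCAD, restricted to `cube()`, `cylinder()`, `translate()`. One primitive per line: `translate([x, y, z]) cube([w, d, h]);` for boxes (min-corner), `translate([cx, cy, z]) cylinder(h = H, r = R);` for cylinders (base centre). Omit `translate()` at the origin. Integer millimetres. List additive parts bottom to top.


translate([110, 110, 0]) cylinder(h = 90, r = 110);
translate([30, 30, 90]) cube([160, 160, 70]);
translate([110, 110, 160]) cylinder(h = 110, r = 70);
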